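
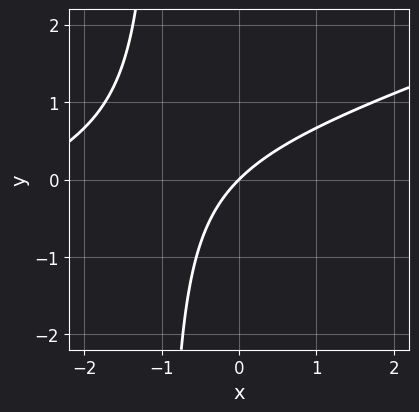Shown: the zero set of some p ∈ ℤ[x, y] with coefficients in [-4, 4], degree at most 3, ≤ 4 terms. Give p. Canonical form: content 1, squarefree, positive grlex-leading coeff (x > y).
x^2 - 3*x*y + 3*x - 3*y

First, deg p = 2.
Next, observable constraints: one x-axis crossing is at x = 0; it meets the y-axis at y = 0 (among the integer gridlines).
Finally, solving for integer coefficients yields p as stated.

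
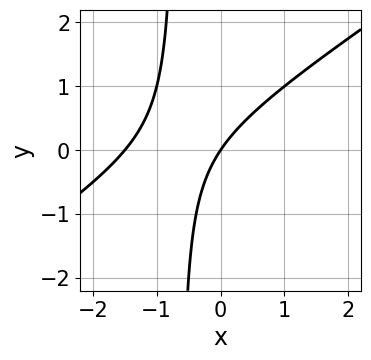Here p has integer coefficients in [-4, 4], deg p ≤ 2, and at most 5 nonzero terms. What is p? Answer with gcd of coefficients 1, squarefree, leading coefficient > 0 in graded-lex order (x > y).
2*x^2 - 3*x*y + 3*x - 2*y

(a) The degree is 2 — the shape is more complex than any degree-1 curve.
(b) Observable constraints: one x-axis crossing is at x = 0; it crosses the y-axis at the gridline y = 0.
(c) Fitting integer coefficients to these (and the overall shape) gives p.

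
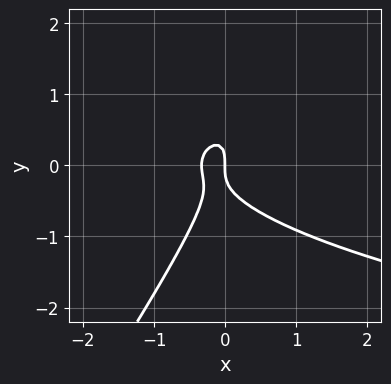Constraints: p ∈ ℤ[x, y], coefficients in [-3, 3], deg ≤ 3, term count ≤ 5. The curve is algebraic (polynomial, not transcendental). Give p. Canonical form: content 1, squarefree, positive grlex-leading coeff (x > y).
3*x*y^2 - 2*y^3 - 3*x^2 - x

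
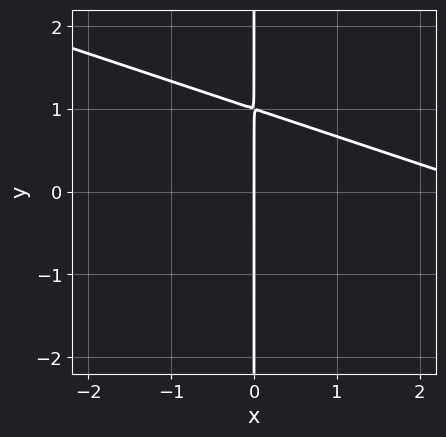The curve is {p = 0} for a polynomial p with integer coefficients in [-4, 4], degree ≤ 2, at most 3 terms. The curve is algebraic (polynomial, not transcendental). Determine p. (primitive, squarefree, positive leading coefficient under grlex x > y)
1. Degree: a generic line meets the curve in up to 2 points, so deg p = 2.
2. Against the integer gridlines: one x-axis crossing is at x = 0; every point of the y-axis in the box is on the curve.
3. Solving for integer coefficients yields p as stated.

x^2 + 3*x*y - 3*x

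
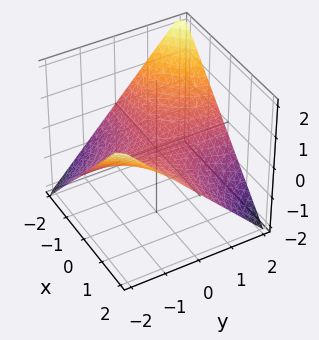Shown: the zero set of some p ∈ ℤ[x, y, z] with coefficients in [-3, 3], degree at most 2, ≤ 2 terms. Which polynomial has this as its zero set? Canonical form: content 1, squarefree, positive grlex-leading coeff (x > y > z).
x*y + 2*z

(a) The degree is 2 — a hyperbolic paraboloid; a quadric.
(b) Against the integer gridlines: every point of the x-axis in the box is on the surface; it crosses the z-axis at the gridline z = 0; the visible y-axis segment lies entirely on the surface.
(c) These observations pin down the coefficients.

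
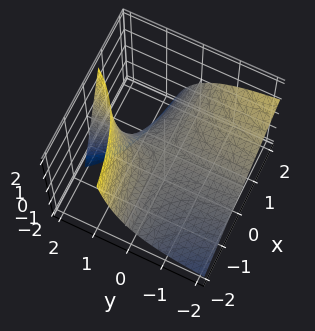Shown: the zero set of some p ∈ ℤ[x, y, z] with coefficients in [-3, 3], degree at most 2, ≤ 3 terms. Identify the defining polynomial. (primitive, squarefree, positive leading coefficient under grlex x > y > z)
2*x*y - 2*y*z + 3*z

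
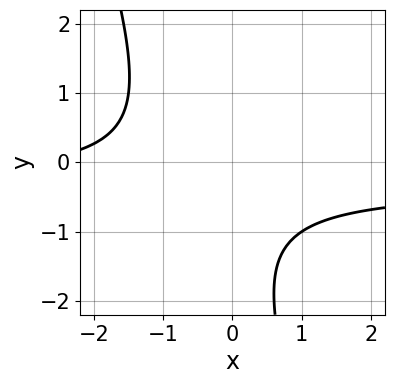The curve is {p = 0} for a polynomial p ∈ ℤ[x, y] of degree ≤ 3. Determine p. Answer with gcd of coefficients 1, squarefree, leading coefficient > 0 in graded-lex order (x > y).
1. deg p = 2. No degree-1 curve has this shape.
2. From the visible intercepts: no x-intercept at any integer in the box; the curve avoids every integer y-axis point in the box.
3. Putting this together gives p.

3*x*y + y^2 + x + 2*y + 3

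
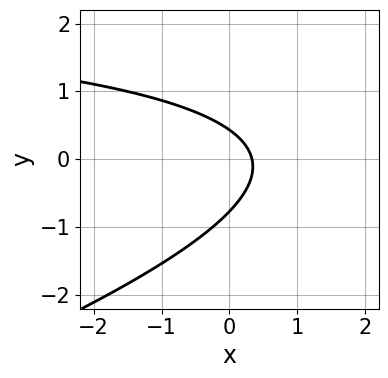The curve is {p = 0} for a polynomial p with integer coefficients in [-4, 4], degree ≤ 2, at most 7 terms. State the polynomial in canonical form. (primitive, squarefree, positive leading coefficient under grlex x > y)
deg p = 2.
Matching integer coefficients to the picture gives p.

x*y - 3*y^2 - 3*x - y + 1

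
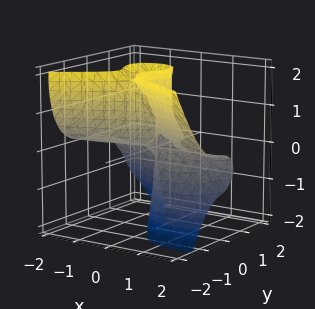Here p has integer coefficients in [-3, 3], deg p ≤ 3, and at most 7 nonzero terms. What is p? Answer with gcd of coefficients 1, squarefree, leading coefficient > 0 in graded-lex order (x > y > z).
(a) deg p = 3. A generic line meets the surface in up to 3 points.
(b) From the axis intercepts and sections: it crosses the y-axis at the gridline y = 0; the visible x-axis segment lies entirely on the surface.
(c) Putting this together gives p. Check: (0, 0, -1) on the z-axis lies on the surface, and p(0, 0, -1) = 0. ✓

2*x^2*z + 2*x*z^2 + 3*y^3 - 2*x*z - y*z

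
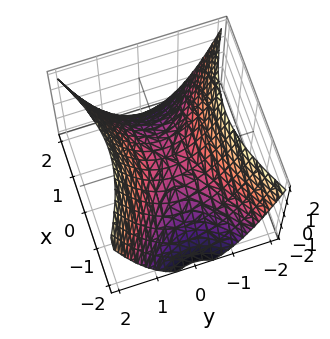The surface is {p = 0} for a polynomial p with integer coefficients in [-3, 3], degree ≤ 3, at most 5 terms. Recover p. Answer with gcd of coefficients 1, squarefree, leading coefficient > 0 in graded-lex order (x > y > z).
x^2 - 2*y^2 + 2*z

First, degree: a saddle surface; a quadric, so deg p = 2.
Then, symmetries: mirror symmetry x ↦ −x ⇒ only even powers of x; mirror symmetry y ↦ −y ⇒ only even powers of y.
Next, observable constraints: one x-axis crossing is at x = 0; it crosses the z-axis at the gridline z = 0; one y-axis crossing is at y = 0.
Finally, matching integer coefficients to the picture gives p.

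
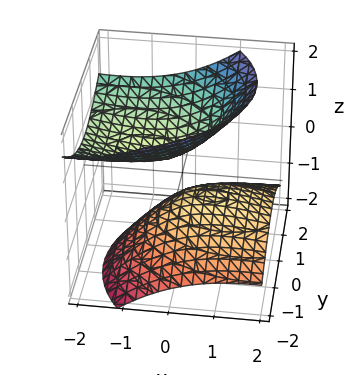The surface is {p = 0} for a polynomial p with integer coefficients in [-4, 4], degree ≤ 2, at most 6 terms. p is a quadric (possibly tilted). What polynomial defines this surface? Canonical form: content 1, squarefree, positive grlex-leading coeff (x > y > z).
x^2 + 3*x*z + 2*y^2 - y*z - 3*z^2 + 1

There are 2 components. They look like related sheets of one shape, so recover p as a whole.
deg p = 2. No degree-1 surface has this shape.
From the visible intercepts: the surface avoids every integer y-axis point in the box; it misses every integer gridline on the x-axis.
The integer polynomial consistent with all of this is the stated p.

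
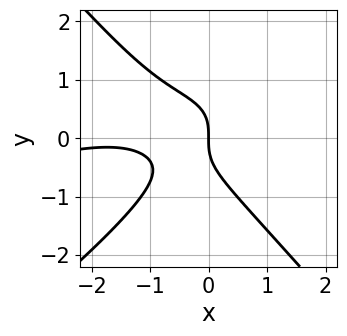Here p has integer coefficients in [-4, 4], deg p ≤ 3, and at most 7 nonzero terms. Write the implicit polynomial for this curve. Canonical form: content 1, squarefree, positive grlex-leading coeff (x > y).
x^3 - 3*x^2*y + 3*y^3 + 3*x^2 + 3*x

1. Degree: a generic line meets the curve in up to 3 points, so deg p = 3.
2. From the axis intercepts and sections: one x-axis crossing is at x = 0; it meets the y-axis at y = 0 (among the integer gridlines).
3. Assembling these constraints gives the stated polynomial.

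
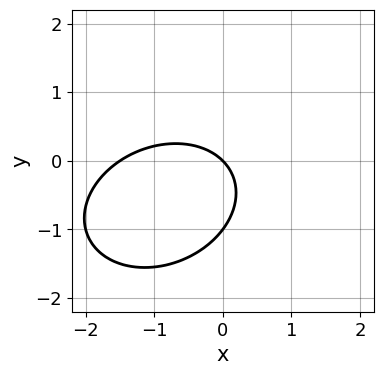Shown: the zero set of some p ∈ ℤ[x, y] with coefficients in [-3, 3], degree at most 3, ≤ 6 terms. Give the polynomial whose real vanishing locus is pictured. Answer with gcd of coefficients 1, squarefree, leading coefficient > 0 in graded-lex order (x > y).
(a) deg p = 2.
(b) Against the integer gridlines: among the integer gridlines, it crosses the y-axis at y ∈ {-1, 0}; one x-axis crossing is at x = 0.
(c) These observations pin down the coefficients.

2*x^2 - x*y + 3*y^2 + 3*x + 3*y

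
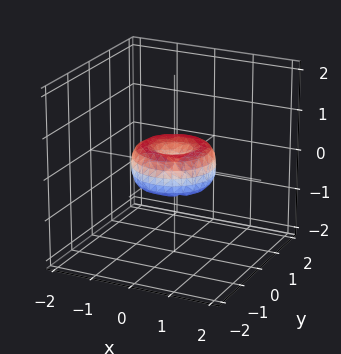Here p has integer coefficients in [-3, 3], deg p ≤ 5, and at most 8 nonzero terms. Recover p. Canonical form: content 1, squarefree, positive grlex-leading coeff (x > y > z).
(a) deg p = 4.
(b) Symmetry: the z-axis is an axis of rotation, so x and y enter only as x² + y².
(c) From the axis intercepts and sections: one z-axis crossing is at z = 0; the x-axis gridline crossings are at x ∈ {-1, 0, 1}; a circular section at z = 0 has radius exactly 1.
(d) These observations pin down the coefficients.

x^4 + 2*x^2*y^2 + y^4 - x^2 - y^2 + z^2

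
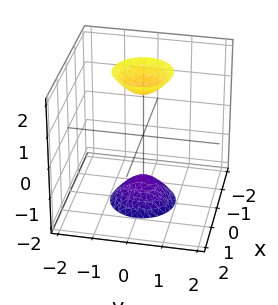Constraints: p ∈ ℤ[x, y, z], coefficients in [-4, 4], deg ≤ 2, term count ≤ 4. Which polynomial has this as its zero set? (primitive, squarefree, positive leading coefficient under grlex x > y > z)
First, there are 2 components. Treating them together as one polynomial.
Next, deg p = 2. Two separate bowl-shaped sheets opening away from each other; a quadric.
Next, symmetries: rotational symmetry about the z-axis ⇒ p depends on x, y only through x² + y²; it's symmetric under z → −z, forcing even powers of z.
Next, against the integer gridlines: it misses every integer gridline on the x-axis; a circular section at z = 2 has radius between 0 and 1.
Finally, together with the visible shape, these determine p as stated.

3*x^2 + 3*y^2 - z^2 + 2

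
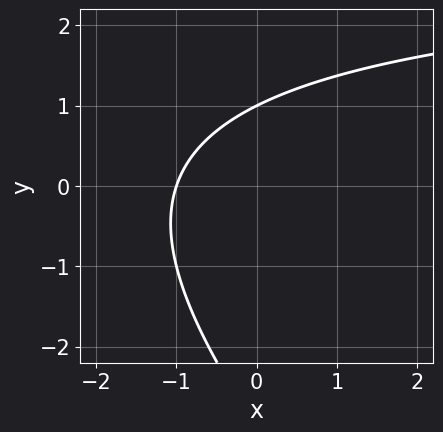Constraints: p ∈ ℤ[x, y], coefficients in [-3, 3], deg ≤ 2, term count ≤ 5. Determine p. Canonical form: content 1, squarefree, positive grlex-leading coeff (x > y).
x*y + y^2 - 3*x + 2*y - 3

First, the degree is 2 — the shape is more complex than any degree-1 curve.
Next, reading off the gridlines: it crosses the x-axis at the gridline x = -1; one y-axis crossing is at y = 1.
Finally, assembling these constraints gives the stated polynomial.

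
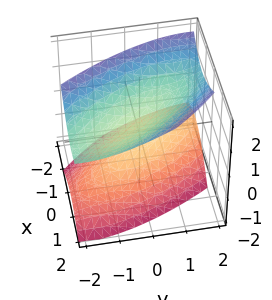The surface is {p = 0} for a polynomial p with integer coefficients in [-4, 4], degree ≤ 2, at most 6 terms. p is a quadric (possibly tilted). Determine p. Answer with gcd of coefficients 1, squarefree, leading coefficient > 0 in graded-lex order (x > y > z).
First, there are 2 components. Treating them together as one polynomial.
Next, the degree is 2 — no degree-1 surface has this shape.
Then, against the integer gridlines: no y-intercept at any integer in the box; no x-intercept at any integer in the box.
Finally, these observations pin down the coefficients.

2*x^2 + 2*x*y - x*z + y^2 - 2*z^2 + 1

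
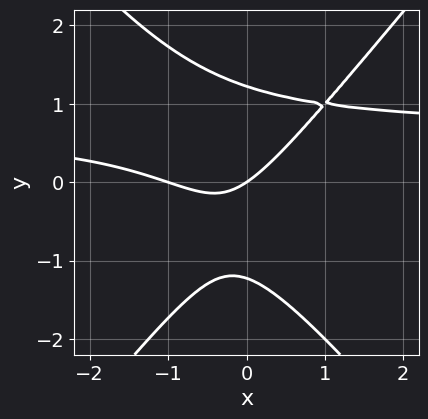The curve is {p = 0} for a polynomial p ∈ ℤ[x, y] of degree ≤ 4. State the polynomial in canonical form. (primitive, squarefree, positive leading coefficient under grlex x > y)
First, deg p = 3. No degree-2 curve has this shape.
Then, observable constraints: among the integer gridlines, it crosses the x-axis at x ∈ {-1, 0}; it meets the y-axis at y = 0 (among the integer gridlines).
Finally, putting this together gives p.

3*x^2*y - 2*y^3 - 2*x^2 - 2*x + 3*y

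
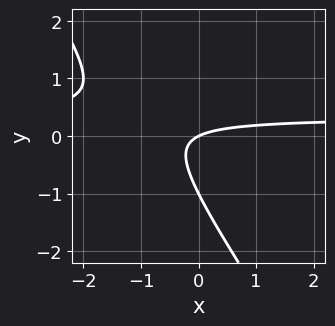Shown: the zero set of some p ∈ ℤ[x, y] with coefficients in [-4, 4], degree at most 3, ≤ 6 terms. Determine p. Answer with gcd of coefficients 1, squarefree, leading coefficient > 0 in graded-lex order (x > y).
3*x*y + 2*y^2 - x + 2*y

1. deg p = 2. A generic line meets the curve in up to 2 points.
2. Checking where it meets the axes: the y-axis gridline crossings are at y ∈ {-1, 0}; one x-axis crossing is at x = 0.
3. Assembling these constraints gives the stated polynomial.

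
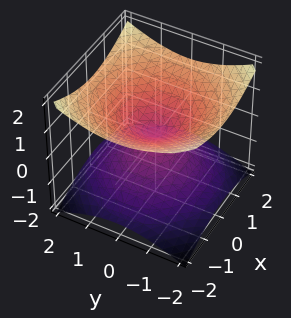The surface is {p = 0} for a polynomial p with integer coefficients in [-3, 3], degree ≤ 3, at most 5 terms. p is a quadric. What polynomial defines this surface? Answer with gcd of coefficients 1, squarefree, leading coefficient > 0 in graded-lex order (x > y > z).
x^2 + y^2 - 2*z^2

First, degree: a double cone through the origin; a quadric, so deg p = 2.
Next, symmetries: the z ↦ −z reflection is a symmetry, so z appears only in even powers; the surface is invariant under rotation about z: p = q(x² + y², z).
Next, from the visible intercepts: one y-axis crossing is at y = 0; it crosses the z-axis at the gridline z = 0; a circular section at z = 1 has radius between 1 and 2.
Finally, matching integer coefficients to the picture gives p.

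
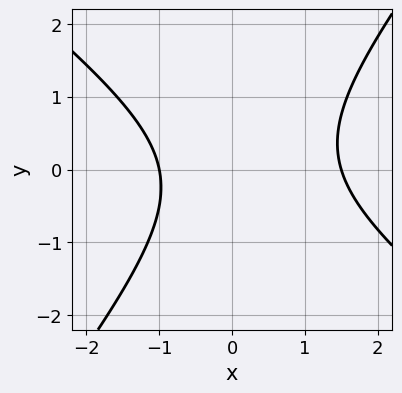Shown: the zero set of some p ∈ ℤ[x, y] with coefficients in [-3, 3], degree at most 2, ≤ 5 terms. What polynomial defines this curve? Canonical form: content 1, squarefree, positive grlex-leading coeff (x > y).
Degree: the shape is more complex than any degree-1 curve, so deg p = 2.
Checking where it meets the axes: it misses every integer gridline on the y-axis; it crosses the x-axis at the gridline x = -1.
These observations pin down the coefficients.

2*x^2 + x*y - 2*y^2 - x - 3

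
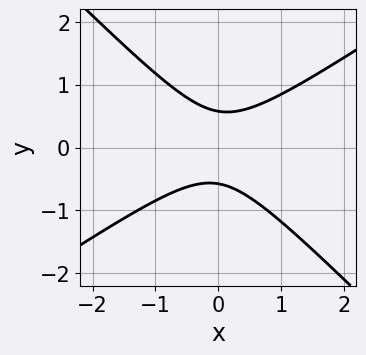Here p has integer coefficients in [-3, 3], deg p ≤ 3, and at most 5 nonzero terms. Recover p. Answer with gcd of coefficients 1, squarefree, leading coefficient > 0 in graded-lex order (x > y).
First, deg p = 2.
Next, reading off the gridlines: the curve avoids every integer x-axis point in the box.
Finally, the integer polynomial consistent with all of this is the stated p.

2*x^2 - x*y - 3*y^2 + 1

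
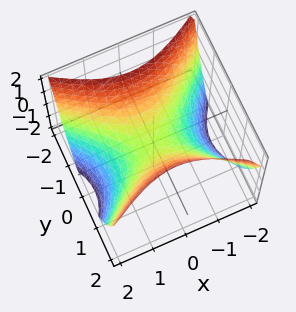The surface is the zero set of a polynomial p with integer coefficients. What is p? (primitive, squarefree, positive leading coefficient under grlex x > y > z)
(a) The degree is 2 — a hyperbolic paraboloid; a quadric.
(b) Symmetries: the y ↦ −y reflection is a symmetry, so y appears only in even powers; mirror symmetry x ↦ −x ⇒ only even powers of x.
(c) Against the integer gridlines: it meets the z-axis at z = 0 (among the integer gridlines); it crosses the y-axis at the gridline y = 0; it meets the x-axis at x = 0 (among the integer gridlines).
(d) These observations pin down the coefficients.

2*x^2 - 3*y^2 + 3*z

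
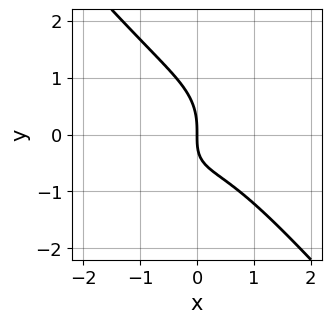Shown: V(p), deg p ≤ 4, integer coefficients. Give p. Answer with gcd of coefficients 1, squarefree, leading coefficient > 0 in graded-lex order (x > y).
First, degree: no degree-2 curve has this shape, so deg p = 3.
Then, from the axis intercepts and sections: it crosses the x-axis at the gridline x = 0; it meets the y-axis at y = 0 (among the integer gridlines).
Finally, putting this together gives p.

3*x^3 + 2*y^3 + 2*x*y + 3*x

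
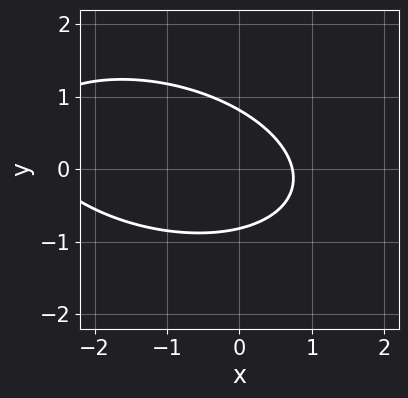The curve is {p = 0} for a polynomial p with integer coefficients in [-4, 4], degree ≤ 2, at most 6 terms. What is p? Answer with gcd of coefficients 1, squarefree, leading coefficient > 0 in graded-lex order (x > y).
x^2 + x*y + 3*y^2 + 2*x - 2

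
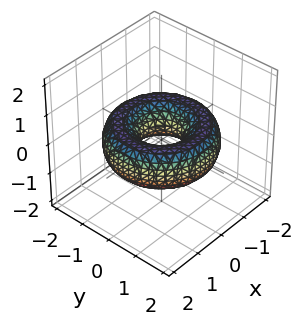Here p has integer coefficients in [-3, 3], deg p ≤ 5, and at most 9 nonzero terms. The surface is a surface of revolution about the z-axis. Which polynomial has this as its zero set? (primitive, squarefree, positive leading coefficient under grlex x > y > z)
x^4 + 2*x^2*y^2 + y^4 - 3*x^2 - 3*y^2 + 3*z^2 + 1

1. Degree: the shape is more complex than any degree-3 surface, so deg p = 4.
2. By symmetry, the surface is invariant under rotation about z: p = q(x² + y², z).
3. From the axis intercepts and sections: no z-intercept at any integer in the box; a circular section at z = 0 has radius between 0 and 1.
4. Together with the visible shape, these determine p as stated.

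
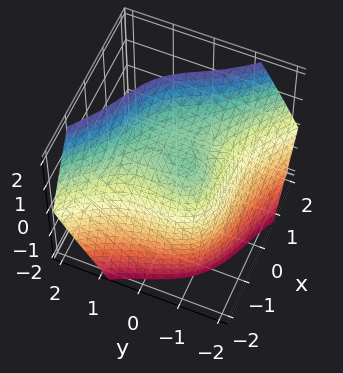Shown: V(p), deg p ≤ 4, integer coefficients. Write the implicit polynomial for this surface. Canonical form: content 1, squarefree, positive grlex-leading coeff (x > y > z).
The degree is 3 — the shape is more complex than any degree-2 surface.
Observable constraints: it crosses the z-axis at the gridline z = 1.
Putting this together gives p.

x^3 + x*y*z + y^3 - 2*z + 2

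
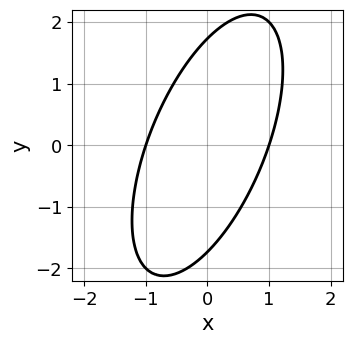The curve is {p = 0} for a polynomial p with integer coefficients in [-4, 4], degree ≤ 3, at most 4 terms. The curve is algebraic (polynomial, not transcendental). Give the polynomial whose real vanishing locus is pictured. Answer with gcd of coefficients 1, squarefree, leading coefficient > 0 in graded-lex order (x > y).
(a) deg p = 2.
(b) From the visible intercepts: the x-axis gridline crossings are at x ∈ {-1, 1}.
(c) Solving for integer coefficients yields p as stated.

3*x^2 - 2*x*y + y^2 - 3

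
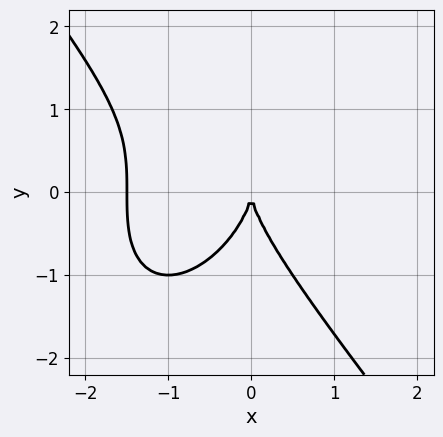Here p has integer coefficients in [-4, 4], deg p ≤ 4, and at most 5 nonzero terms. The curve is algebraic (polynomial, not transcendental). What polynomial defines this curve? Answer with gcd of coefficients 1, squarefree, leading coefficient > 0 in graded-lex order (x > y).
(a) Degree: the shape is more complex than any degree-2 curve, so deg p = 3.
(b) From the visible intercepts: one x-axis crossing is at x = 0; it meets the y-axis at y = 0 (among the integer gridlines).
(c) Fitting integer coefficients to these (and the overall shape) gives p.

2*x^3 + y^3 + 3*x^2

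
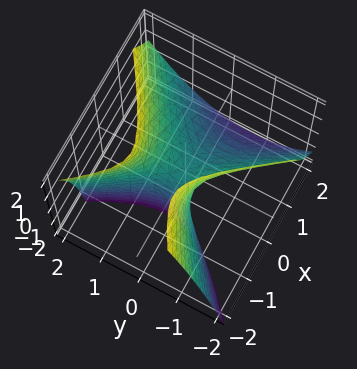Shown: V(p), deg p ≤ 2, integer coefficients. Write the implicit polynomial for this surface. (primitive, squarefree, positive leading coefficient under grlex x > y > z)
(a) deg p = 2.
(b) Reading off the gridlines: it crosses the x-axis at the gridline x = 0; it crosses the z-axis at the gridline z = 0; it crosses the y-axis at the gridline y = 0.
(c) The integer polynomial consistent with all of this is the stated p.

3*x^2 - 2*x*y + 3*x*z - 3*y^2 + 2*z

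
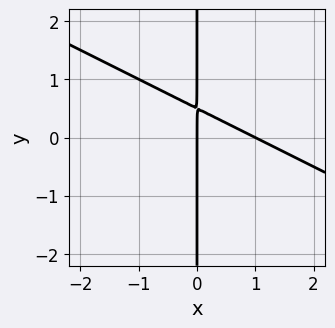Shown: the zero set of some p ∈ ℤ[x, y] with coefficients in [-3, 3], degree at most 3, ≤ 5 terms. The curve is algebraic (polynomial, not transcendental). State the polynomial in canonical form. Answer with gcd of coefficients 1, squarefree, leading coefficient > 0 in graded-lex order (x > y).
x^2 + 2*x*y - x

(a) Degree: the shape is more complex than any degree-1 curve, so deg p = 2.
(b) From the axis intercepts and sections: every point of the y-axis in the box is on the curve; the x-axis gridline crossings are at x ∈ {0, 1}.
(c) Fitting integer coefficients to these (and the overall shape) gives p.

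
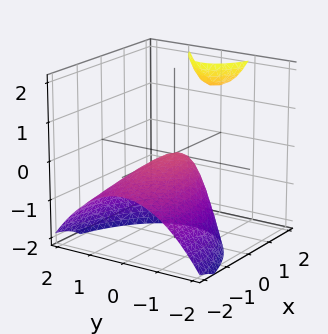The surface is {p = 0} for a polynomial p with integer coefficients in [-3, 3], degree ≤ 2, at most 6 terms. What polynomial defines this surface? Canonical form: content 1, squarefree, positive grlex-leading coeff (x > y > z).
I count 2 distinct pieces.
Degree: a generic line meets the surface in up to 2 points, so deg p = 2.
From the axis intercepts and sections: one y-axis crossing is at y = 0; it crosses the z-axis at the gridline z = 0; one x-axis crossing is at x = 0.
These observations pin down the coefficients.

x^2 - 3*x*z + 3*y^2 + 3*z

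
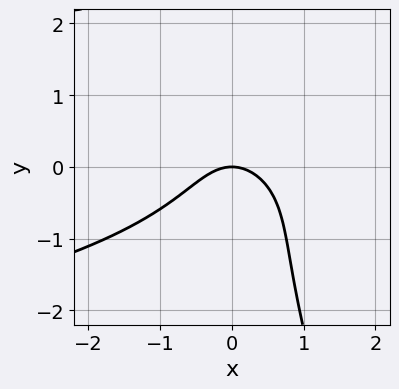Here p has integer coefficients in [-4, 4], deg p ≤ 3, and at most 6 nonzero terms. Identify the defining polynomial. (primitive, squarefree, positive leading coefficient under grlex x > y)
3*x*y^2 + y^3 + 3*x^2 + 3*y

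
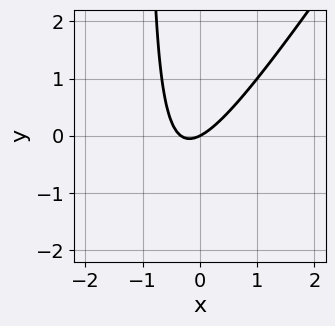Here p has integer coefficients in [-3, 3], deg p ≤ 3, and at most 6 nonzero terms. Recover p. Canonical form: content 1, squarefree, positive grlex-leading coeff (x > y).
3*x^2 - 2*x*y + x - 2*y

1. Degree: no degree-1 curve has this shape, so deg p = 2.
2. Observable constraints: it meets the x-axis at x = 0 (among the integer gridlines); it meets the y-axis at y = 0 (among the integer gridlines).
3. The integer polynomial consistent with all of this is the stated p.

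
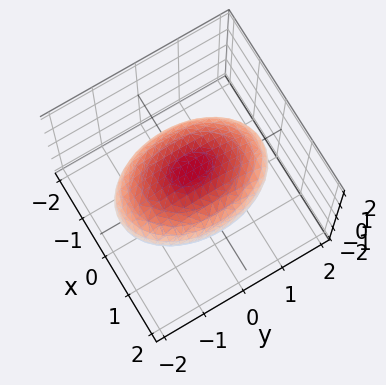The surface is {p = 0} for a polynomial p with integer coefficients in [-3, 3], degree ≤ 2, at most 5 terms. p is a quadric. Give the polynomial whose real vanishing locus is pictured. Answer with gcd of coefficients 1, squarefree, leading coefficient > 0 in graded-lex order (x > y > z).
2*x^2 + y^2 + 3*z^2 - 3

(a) deg p = 2. Bounded and convex; a quadric.
(b) Symmetries: mirror symmetry x ↦ −x ⇒ only even powers of x; the y ↦ −y reflection is a symmetry, so y appears only in even powers; the z ↦ −z reflection is a symmetry, so z appears only in even powers.
(c) From the axis intercepts and sections: among the integer gridlines, it crosses the z-axis at z ∈ {-1, 1}.
(d) Solving for integer coefficients yields p as stated.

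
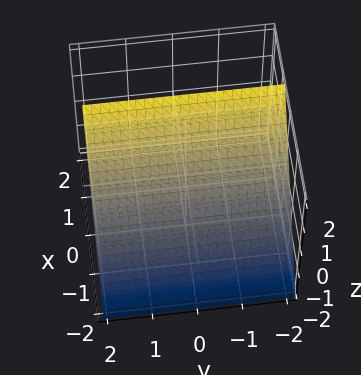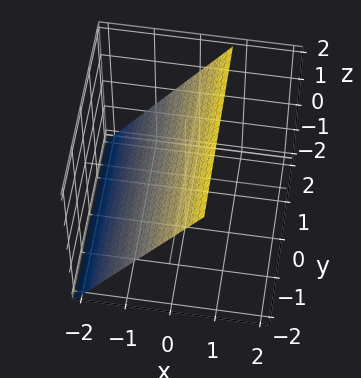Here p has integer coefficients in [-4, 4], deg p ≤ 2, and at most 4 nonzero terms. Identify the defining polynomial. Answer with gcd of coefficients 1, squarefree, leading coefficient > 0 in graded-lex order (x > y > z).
First, deg p = 1. The surface is flat (a plane).
Then, observable constraints: no y-intercept at any integer in the box; one z-axis crossing is at z = 1.
Finally, solving for integer coefficients yields p as stated.

3*x - 2*z + 2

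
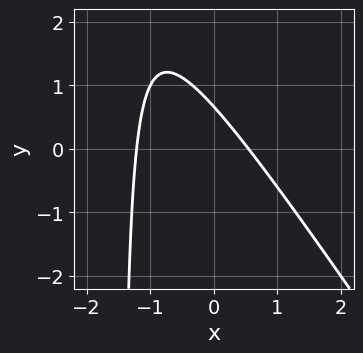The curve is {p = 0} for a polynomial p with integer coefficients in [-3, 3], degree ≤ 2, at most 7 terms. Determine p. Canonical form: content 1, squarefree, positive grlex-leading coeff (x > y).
Degree: a generic line meets the curve in up to 2 points, so deg p = 2.
Matching integer coefficients to the picture gives p.

3*x^2 + 2*x*y + 2*x + 3*y - 2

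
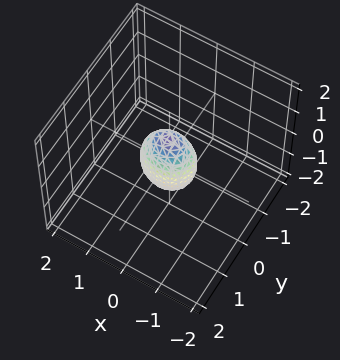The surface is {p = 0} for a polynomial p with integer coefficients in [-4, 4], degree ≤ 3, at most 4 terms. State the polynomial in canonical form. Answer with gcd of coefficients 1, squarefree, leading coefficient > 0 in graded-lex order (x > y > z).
1. The degree is 2 — bounded and convex; a quadric.
2. Symmetries: mirror symmetry y ↦ −y ⇒ only even powers of y; it's symmetric under z → −z, forcing even powers of z; it's symmetric under x → −x, forcing even powers of x.
3. Reading off the gridlines: among the integer gridlines, it crosses the z-axis at z ∈ {-1, 1}.
4. Solving for integer coefficients yields p as stated.

2*x^2 + 3*y^2 + z^2 - 1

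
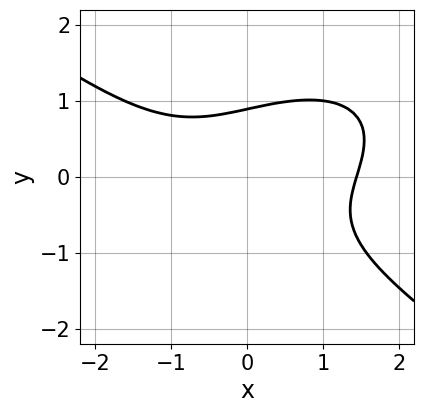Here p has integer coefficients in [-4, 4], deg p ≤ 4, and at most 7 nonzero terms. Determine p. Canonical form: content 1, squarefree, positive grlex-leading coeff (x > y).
x^3 + 3*y^3 - 2*x*y + y - 3

The degree is 3 — a generic line meets the curve in up to 3 points.
Putting this together gives p.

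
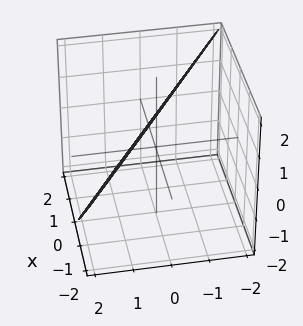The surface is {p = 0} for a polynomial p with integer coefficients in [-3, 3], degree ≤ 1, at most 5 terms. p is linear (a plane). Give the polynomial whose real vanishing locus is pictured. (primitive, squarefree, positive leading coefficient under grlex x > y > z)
(a) The degree is 1 — every cross-section is a straight line — this is a plane.
(b) Observable constraints: it crosses the z-axis at the gridline z = 1; it crosses the x-axis at the gridline x = 1.
(c) These observations pin down the coefficients.

2*x + 3*y + 2*z - 2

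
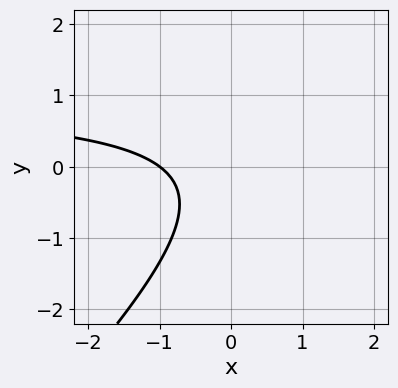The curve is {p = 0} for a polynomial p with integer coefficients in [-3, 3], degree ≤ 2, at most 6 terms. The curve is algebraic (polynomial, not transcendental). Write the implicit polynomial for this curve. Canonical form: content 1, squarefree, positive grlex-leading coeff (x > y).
3*x*y - 3*y^2 - 3*x - y - 3

(a) deg p = 2. No degree-1 curve has this shape.
(b) Against the integer gridlines: the curve avoids every integer y-axis point in the box; it meets the x-axis at x = -1 (among the integer gridlines).
(c) Together with the visible shape, these determine p as stated.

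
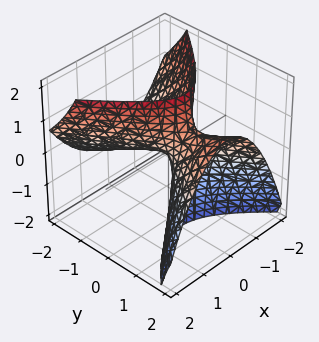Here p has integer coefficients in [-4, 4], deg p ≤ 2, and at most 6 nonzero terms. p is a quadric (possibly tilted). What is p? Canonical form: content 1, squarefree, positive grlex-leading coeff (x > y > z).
1. Degree: the shape is more complex than any degree-1 surface, so deg p = 2.
2. Observable constraints: one z-axis crossing is at z = 0; it crosses the y-axis at the gridline y = 0; one x-axis crossing is at x = 0.
3. Fitting integer coefficients to these (and the overall shape) gives p.

2*x^2 - y^2 + 2*y*z - z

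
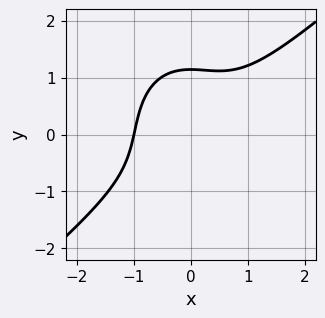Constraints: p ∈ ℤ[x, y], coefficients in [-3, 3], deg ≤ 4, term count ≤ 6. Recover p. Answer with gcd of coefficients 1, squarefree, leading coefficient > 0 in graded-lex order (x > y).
3*x^3 - 2*x^2*y - 2*y^3 + 3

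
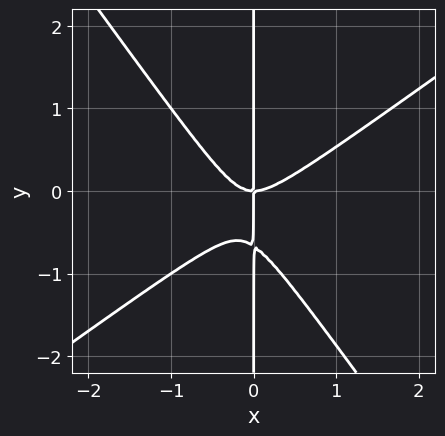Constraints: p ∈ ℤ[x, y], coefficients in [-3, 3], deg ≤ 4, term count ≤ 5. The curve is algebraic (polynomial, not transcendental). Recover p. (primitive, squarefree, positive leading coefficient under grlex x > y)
3*x^3 - 2*x^2*y - 3*x*y^2 - 2*x*y

deg p = 3. No degree-2 curve has this shape.
Reading off the gridlines: the visible y-axis segment lies entirely on the curve; one x-axis crossing is at x = 0.
The integer polynomial consistent with all of this is the stated p.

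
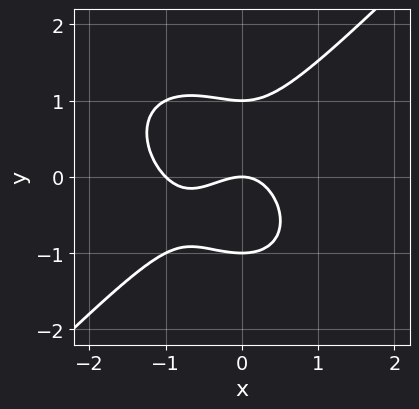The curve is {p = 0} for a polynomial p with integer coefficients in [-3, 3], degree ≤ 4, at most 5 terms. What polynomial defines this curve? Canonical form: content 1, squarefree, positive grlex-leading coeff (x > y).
x^3 - y^3 + x^2 + y

The degree is 3 — no degree-2 curve has this shape.
Against the integer gridlines: the x-axis gridline crossings are at x ∈ {-1, 0}; among the integer gridlines, it crosses the y-axis at y ∈ {-1, 0, 1}.
The integer polynomial consistent with all of this is the stated p.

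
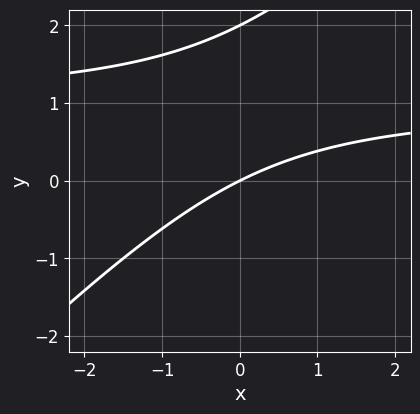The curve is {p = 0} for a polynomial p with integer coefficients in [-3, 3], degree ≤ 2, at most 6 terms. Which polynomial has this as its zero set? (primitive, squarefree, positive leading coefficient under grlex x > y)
x*y - y^2 - x + 2*y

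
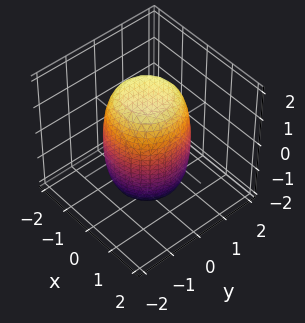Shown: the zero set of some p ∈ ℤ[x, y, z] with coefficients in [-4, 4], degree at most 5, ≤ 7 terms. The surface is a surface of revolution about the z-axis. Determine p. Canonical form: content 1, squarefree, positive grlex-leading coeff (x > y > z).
(a) The degree is 4 — a generic line meets the surface in up to 4 points.
(b) Symmetry: the surface is invariant under rotation about z: p = q(x² + y², z).
(c) Observable constraints: a circular section at z = 0 has radius between 1 and 2.
(d) Putting this together gives p.

2*x^4 + 4*x^2*y^2 + 2*y^4 - x^2 - y^2 + z^2 - 3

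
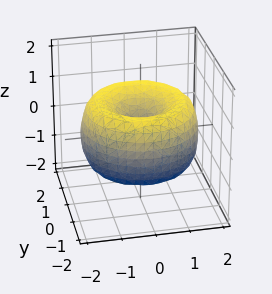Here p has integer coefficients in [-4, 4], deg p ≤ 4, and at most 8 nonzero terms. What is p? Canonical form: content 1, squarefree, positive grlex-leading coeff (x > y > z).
1. The degree is 4 — no degree-3 surface has this shape.
2. Symmetries: rotational symmetry about the z-axis ⇒ p depends on x, y only through x² + y².
3. From the visible intercepts: one z-axis crossing is at z = 0; one x-axis crossing is at x = 0.
4. Assembling these constraints gives the stated polynomial.

x^4 + 2*x^2*y^2 + y^4 - 3*x^2 - 3*y^2 + 2*z^2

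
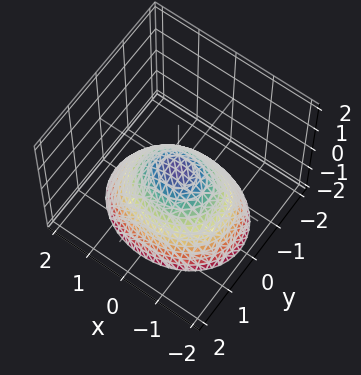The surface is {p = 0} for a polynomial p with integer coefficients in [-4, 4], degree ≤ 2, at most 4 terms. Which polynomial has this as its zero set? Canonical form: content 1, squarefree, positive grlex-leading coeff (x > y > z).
2*x^2 + 3*y^2 + 3*z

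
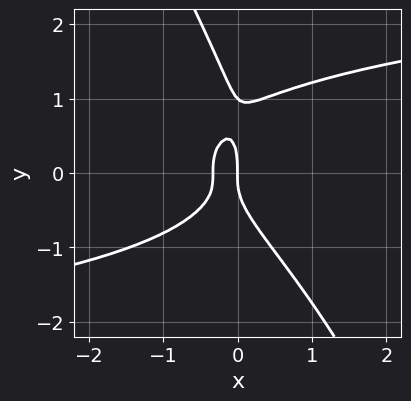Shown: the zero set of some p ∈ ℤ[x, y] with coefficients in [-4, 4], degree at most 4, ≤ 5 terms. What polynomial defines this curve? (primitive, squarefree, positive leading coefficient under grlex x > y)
2*x*y^3 + y^4 - y^3 - 3*x^2 - x

1. deg p = 4. No degree-3 curve has this shape.
2. From the axis intercepts and sections: it meets the x-axis at x = 0 (among the integer gridlines); the y-axis gridline crossings are at y ∈ {0, 1}.
3. Fitting integer coefficients to these (and the overall shape) gives p.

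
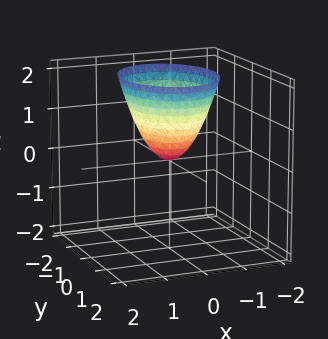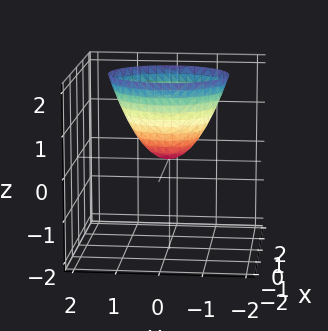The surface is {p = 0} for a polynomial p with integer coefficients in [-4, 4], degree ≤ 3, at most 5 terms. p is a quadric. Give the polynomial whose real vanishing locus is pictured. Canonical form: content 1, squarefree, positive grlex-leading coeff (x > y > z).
(a) The degree is 2 — a single bowl opening along one axis; a quadric.
(b) Symmetries: the y ↦ −y reflection is a symmetry, so y appears only in even powers; the x ↦ −x reflection is a symmetry, so x appears only in even powers.
(c) Reading off the gridlines: it crosses the x-axis at the gridline x = 0; it crosses the y-axis at the gridline y = 0; it meets the z-axis at z = 0 (among the integer gridlines).
(d) Fitting integer coefficients to these (and the overall shape) gives p.

3*x^2 + 2*y^2 - 2*z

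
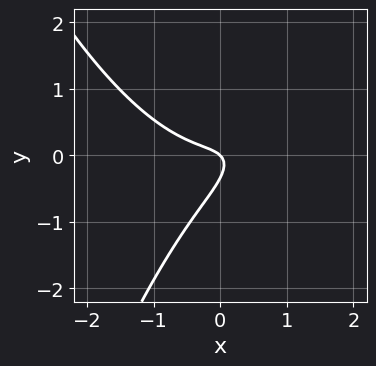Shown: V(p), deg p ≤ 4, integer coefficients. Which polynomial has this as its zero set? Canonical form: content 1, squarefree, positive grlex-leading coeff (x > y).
2*x^3 - 3*x*y + 3*y^2 + x + y

(a) The degree is 3 — a generic line meets the curve in up to 3 points.
(b) Checking where it meets the axes: it crosses the y-axis at the gridline y = 0; it crosses the x-axis at the gridline x = 0.
(c) Fitting integer coefficients to these (and the overall shape) gives p.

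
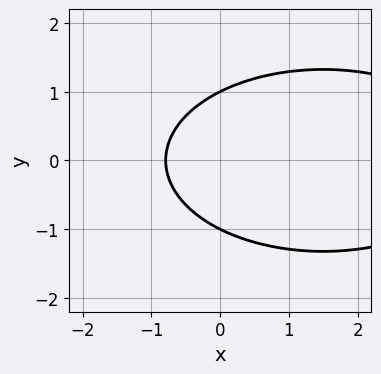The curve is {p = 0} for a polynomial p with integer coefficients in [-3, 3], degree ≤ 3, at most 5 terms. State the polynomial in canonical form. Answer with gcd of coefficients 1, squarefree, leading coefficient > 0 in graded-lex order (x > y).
x^2 + 3*y^2 - 3*x - 3

(a) The degree is 2 — no degree-1 curve has this shape.
(b) Symmetries: it's symmetric under y → −y, forcing even powers of y.
(c) Reading off the gridlines: among the integer gridlines, it crosses the y-axis at y ∈ {-1, 1}.
(d) Assembling these constraints gives the stated polynomial.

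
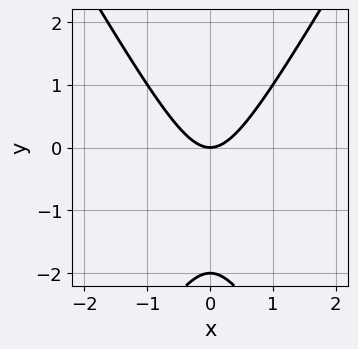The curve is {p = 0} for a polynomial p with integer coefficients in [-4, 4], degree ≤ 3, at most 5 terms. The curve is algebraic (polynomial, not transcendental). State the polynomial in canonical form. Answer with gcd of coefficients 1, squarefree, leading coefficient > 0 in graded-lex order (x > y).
3*x^2 - y^2 - 2*y

(a) deg p = 2. The shape is more complex than any degree-1 curve.
(b) Symmetries: it's symmetric under x → −x, forcing even powers of x.
(c) From the axis intercepts and sections: it crosses the x-axis at the gridline x = 0; the y-axis gridline crossings are at y ∈ {-2, 0}.
(d) The integer polynomial consistent with all of this is the stated p.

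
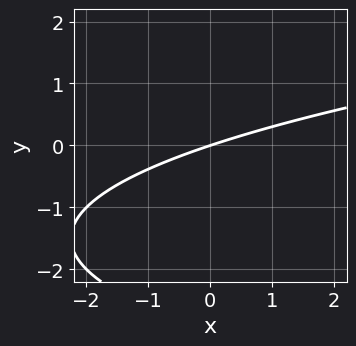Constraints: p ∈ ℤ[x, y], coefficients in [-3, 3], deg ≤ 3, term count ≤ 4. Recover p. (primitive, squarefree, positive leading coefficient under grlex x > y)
y^2 - x + 3*y

First, the degree is 2 — a generic line meets the curve in up to 2 points.
Then, from the axis intercepts and sections: it crosses the x-axis at the gridline x = 0; it crosses the y-axis at the gridline y = 0.
Finally, putting this together gives p.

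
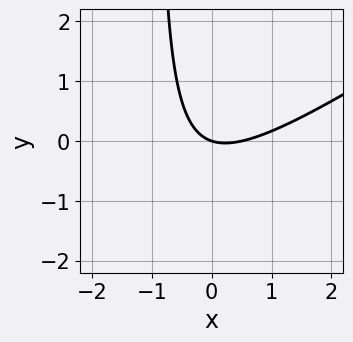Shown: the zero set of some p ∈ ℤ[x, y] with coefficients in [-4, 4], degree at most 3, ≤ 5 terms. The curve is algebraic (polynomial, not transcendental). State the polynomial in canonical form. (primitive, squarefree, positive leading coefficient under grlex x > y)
First, degree: no degree-1 curve has this shape, so deg p = 2.
Then, from the visible intercepts: it crosses the x-axis at the gridline x = 0; one y-axis crossing is at y = 0.
Finally, these observations pin down the coefficients.

2*x^2 - 3*x*y - x - 3*y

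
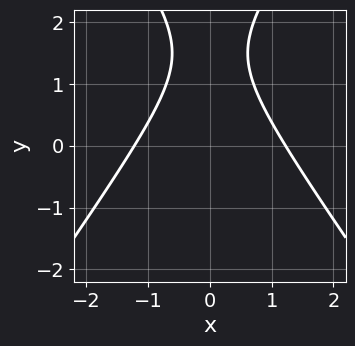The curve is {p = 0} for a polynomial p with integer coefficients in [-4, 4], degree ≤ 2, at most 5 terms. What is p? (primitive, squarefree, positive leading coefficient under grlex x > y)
2*x^2 - y^2 + 3*y - 3

First, the degree is 2 — no degree-1 curve has this shape.
Then, symmetries: it's symmetric under x → −x, forcing even powers of x.
Then, reading off the gridlines: no y-intercept at any integer in the box.
Finally, matching integer coefficients to the picture gives p.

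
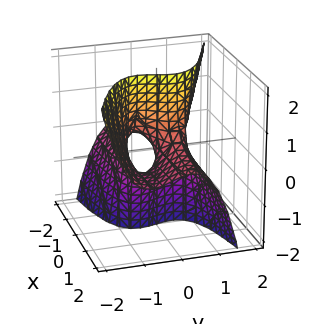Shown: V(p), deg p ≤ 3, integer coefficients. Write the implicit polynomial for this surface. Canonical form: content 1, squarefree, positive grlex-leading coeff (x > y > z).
First, degree: a generic line meets the surface in up to 3 points, so deg p = 3.
Next, checking where it meets the axes: every point of the x-axis in the box is on the surface; it crosses the y-axis at the gridline y = 0.
Finally, the integer polynomial consistent with all of this is the stated p. Check: (0, 0, 2) on the z-axis lies on the surface, and p(0, 0, 2) = 0. ✓

x*y^2 + 3*y^3 + 3*x*z - 2*y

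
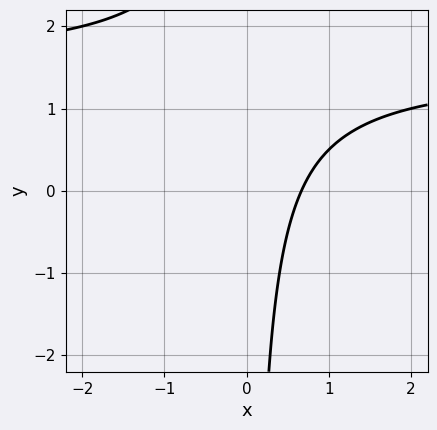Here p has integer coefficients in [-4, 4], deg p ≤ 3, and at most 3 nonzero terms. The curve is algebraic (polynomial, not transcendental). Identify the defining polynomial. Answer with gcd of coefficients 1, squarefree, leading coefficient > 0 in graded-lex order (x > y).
2*x*y - 3*x + 2

deg p = 2. A generic line meets the curve in up to 2 points.
From the visible intercepts: no y-intercept at any integer in the box.
Together with the visible shape, these determine p as stated.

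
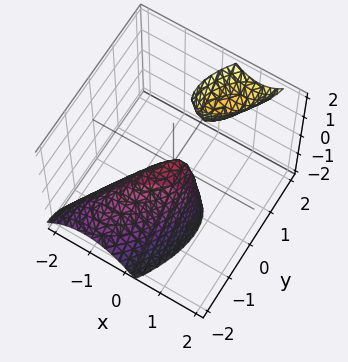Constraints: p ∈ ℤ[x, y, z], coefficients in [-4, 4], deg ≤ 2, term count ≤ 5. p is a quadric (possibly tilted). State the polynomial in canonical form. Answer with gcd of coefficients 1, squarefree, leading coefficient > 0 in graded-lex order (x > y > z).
First, there are 2 components. Treating them together as one polynomial.
Next, the degree is 2 — a generic line meets the surface in up to 2 points.
Next, from the axis intercepts and sections: it crosses the x-axis at the gridline x = 0; one z-axis crossing is at z = 0; it crosses the y-axis at the gridline y = 0.
Finally, the integer polynomial consistent with all of this is the stated p.

3*x^2 - 3*x*y + 2*y^2 - 2*y*z + z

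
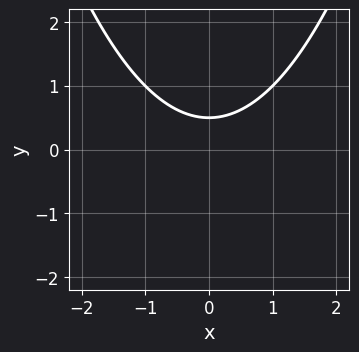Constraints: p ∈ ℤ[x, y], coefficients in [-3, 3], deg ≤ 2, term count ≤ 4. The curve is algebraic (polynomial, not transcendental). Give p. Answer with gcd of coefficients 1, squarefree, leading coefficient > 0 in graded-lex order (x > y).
1. The degree is 2 — no degree-1 curve has this shape.
2. Symmetries: it's symmetric under x → −x, forcing even powers of x.
3. Against the integer gridlines: it misses every integer gridline on the x-axis.
4. The integer polynomial consistent with all of this is the stated p.

x^2 - 2*y + 1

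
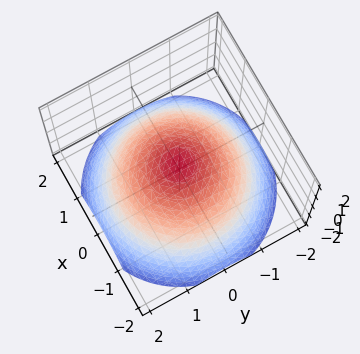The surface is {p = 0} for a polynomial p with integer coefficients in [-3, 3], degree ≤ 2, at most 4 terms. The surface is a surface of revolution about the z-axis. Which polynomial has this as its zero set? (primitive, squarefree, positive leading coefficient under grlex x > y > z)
x^2 + y^2 + 2*z - 1

(a) deg p = 2. No degree-1 surface has this shape.
(b) By symmetry, the z-axis is an axis of rotation, so x and y enter only as x² + y².
(c) Against the integer gridlines: among the integer gridlines, it crosses the y-axis at y ∈ {-1, 1}; a circular section at z = -1 has radius between 1 and 2; among the integer gridlines, it crosses the x-axis at x ∈ {-1, 1}.
(d) Putting this together gives p.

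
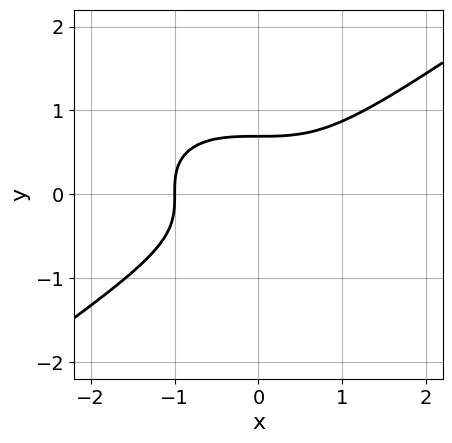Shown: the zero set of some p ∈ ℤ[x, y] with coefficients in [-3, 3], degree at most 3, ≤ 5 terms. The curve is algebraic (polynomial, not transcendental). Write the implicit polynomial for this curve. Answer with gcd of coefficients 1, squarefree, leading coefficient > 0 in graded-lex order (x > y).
Degree: a generic line meets the curve in up to 3 points, so deg p = 3.
Observable constraints: one x-axis crossing is at x = -1.
Matching integer coefficients to the picture gives p.

x^3 - 3*y^3 + 1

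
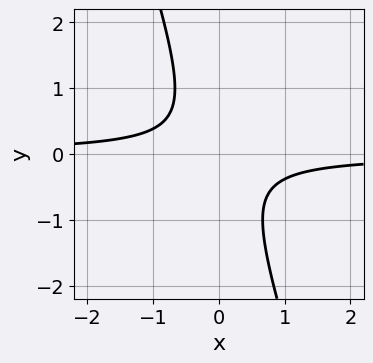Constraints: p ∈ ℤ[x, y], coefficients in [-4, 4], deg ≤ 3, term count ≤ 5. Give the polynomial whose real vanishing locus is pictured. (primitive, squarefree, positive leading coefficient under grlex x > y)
(a) Degree: a generic line meets the curve in up to 2 points, so deg p = 2.
(b) Against the integer gridlines: no x-intercept at any integer in the box; it misses every integer gridline on the y-axis.
(c) Together with the visible shape, these determine p as stated.

3*x*y + y^2 + 1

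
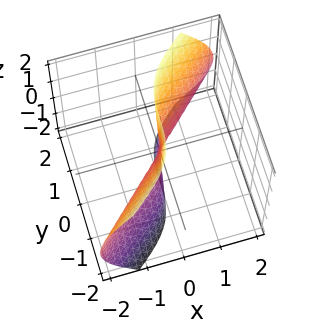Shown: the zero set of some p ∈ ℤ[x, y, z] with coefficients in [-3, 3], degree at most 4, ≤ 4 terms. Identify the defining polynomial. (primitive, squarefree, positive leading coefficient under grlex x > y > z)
The degree is 3 — the shape is more complex than any degree-2 surface.
From the visible intercepts: one x-axis crossing is at x = 0; it meets the y-axis at y = 0 (among the integer gridlines); the visible z-axis segment lies entirely on the surface.
The integer polynomial consistent with all of this is the stated p.

2*x^3 + 3*x*z^2 - 2*y^3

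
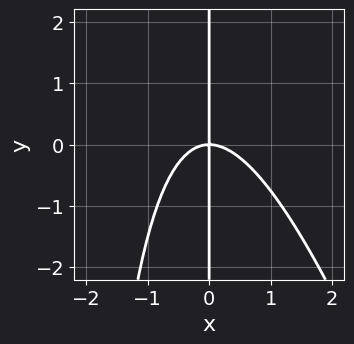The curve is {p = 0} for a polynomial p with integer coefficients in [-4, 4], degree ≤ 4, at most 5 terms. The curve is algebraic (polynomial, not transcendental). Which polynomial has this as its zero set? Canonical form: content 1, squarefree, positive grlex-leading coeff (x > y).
3*x^3 + x^2*y + 3*x*y

First, degree: no degree-2 curve has this shape, so deg p = 3.
Then, from the visible intercepts: it crosses the x-axis at the gridline x = 0; every point of the y-axis in the box is on the curve.
Finally, fitting integer coefficients to these (and the overall shape) gives p.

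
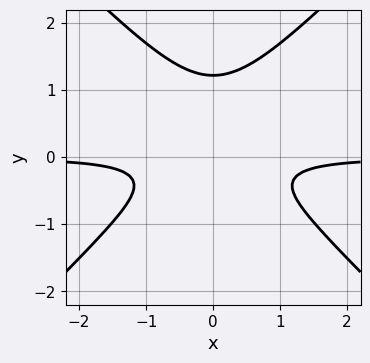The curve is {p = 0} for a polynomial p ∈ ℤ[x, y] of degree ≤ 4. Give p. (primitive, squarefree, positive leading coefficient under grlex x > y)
3*x^2*y - 3*y^3 + 3*y^2 + 1

First, the degree is 3 — a generic line meets the curve in up to 3 points.
Next, symmetries: mirror symmetry x ↦ −x ⇒ only even powers of x.
Then, from the axis intercepts and sections: the curve avoids every integer x-axis point in the box.
Finally, these observations pin down the coefficients.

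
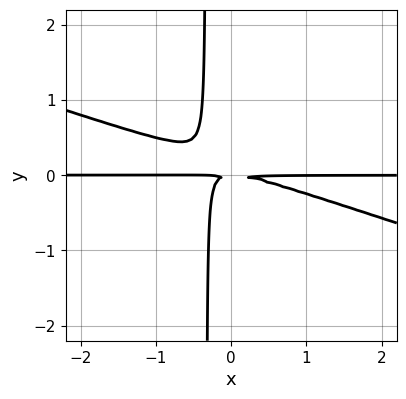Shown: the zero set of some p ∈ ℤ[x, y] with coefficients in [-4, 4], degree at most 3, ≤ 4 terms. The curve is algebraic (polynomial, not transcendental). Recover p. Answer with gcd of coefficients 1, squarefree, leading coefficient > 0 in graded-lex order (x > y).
First, the degree is 3 — no degree-2 curve has this shape.
Then, checking where it meets the axes: every point of the x-axis in the box is on the curve.
Finally, solving for integer coefficients yields p as stated.

x^2*y + 3*x*y^2 + y^2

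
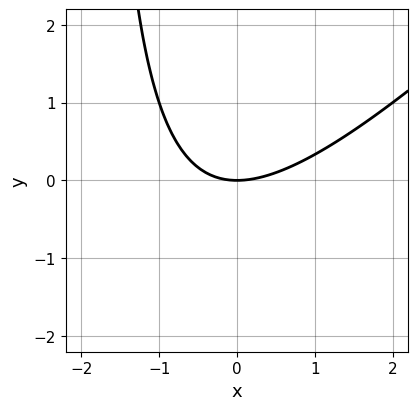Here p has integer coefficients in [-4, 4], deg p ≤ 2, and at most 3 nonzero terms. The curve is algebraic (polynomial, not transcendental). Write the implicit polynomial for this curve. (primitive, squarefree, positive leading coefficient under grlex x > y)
x^2 - x*y - 2*y

1. Degree: a generic line meets the curve in up to 2 points, so deg p = 2.
2. Reading off the gridlines: it meets the y-axis at y = 0 (among the integer gridlines); it crosses the x-axis at the gridline x = 0.
3. Solving for integer coefficients yields p as stated.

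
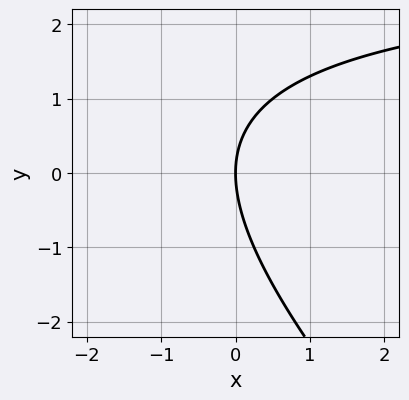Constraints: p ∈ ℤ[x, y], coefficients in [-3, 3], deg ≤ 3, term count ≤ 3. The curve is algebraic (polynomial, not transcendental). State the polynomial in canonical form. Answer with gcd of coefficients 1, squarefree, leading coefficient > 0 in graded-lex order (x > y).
x*y + y^2 - 3*x

deg p = 2. The shape is more complex than any degree-1 curve.
Reading off the gridlines: it meets the y-axis at y = 0 (among the integer gridlines); it crosses the x-axis at the gridline x = 0.
Fitting integer coefficients to these (and the overall shape) gives p.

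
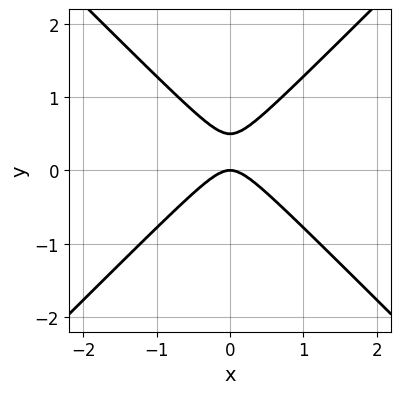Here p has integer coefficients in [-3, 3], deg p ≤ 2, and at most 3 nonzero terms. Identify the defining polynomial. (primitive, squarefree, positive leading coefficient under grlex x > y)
1. The degree is 2 — the shape is more complex than any degree-1 curve.
2. Symmetries: it's symmetric under x → −x, forcing even powers of x.
3. From the visible intercepts: one y-axis crossing is at y = 0; it crosses the x-axis at the gridline x = 0.
4. The integer polynomial consistent with all of this is the stated p.

2*x^2 - 2*y^2 + y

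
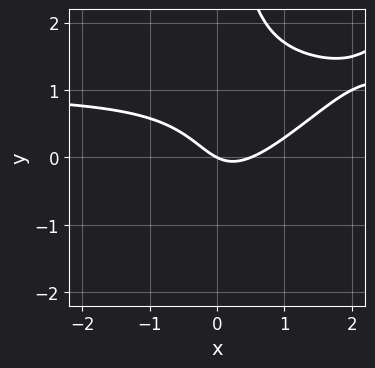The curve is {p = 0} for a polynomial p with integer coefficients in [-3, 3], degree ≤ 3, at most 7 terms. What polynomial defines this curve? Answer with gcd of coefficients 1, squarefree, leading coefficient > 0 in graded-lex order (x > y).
2*x^2*y - 2*x*y^2 - 2*x^2 + x + 2*y

1. deg p = 3. No degree-2 curve has this shape.
2. Checking where it meets the axes: it meets the y-axis at y = 0 (among the integer gridlines); it crosses the x-axis at the gridline x = 0.
3. These observations pin down the coefficients.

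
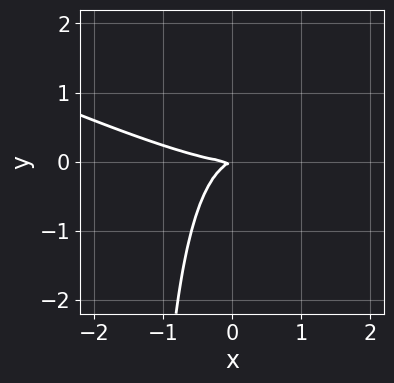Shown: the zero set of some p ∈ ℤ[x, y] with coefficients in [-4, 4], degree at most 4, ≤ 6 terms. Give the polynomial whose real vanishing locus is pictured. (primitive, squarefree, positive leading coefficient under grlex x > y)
The degree is 3 — a generic line meets the curve in up to 3 points.
Against the integer gridlines: it meets the x-axis at x = 0 (among the integer gridlines); it crosses the y-axis at the gridline y = 0.
Fitting integer coefficients to these (and the overall shape) gives p.

x^3 + 3*x^2*y + 2*x*y^2 - x*y + 3*y^2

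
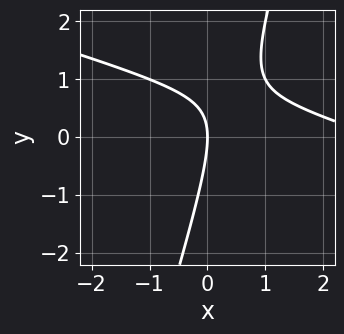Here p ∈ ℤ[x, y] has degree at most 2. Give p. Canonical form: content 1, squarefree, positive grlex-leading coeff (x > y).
1. deg p = 2. A generic line meets the curve in up to 2 points.
2. Checking where it meets the axes: it crosses the y-axis at the gridline y = 0; it meets the x-axis at x = 0 (among the integer gridlines).
3. Putting this together gives p.

x^2 + 3*x*y - y^2 - 3*x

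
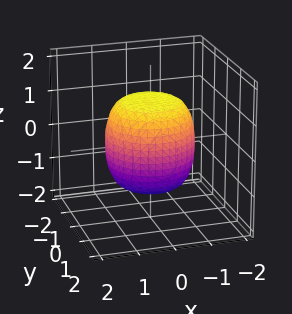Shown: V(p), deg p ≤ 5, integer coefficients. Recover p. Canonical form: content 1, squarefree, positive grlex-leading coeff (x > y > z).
2*x^4 + 4*x^2*y^2 + 2*y^4 - x^2 - y^2 + 2*z^2 - 3

1. The degree is 4 — no degree-3 surface has this shape.
2. By symmetry, every cross-section ⟂ z is a circle, so x, y appear only via x² + y².
3. Checking where it meets the axes: a circular section at z = -1 has radius exactly 1.
4. Fitting integer coefficients to these (and the overall shape) gives p.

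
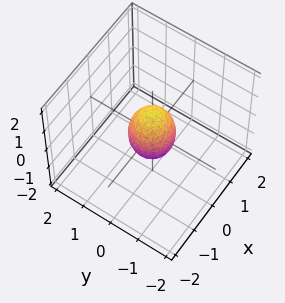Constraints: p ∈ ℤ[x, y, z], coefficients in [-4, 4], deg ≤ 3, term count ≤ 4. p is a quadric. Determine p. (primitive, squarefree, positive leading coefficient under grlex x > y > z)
First, degree: a closed, bounded, convex surface; a quadric, so deg p = 2.
Then, by symmetry, the z-axis is an axis of rotation, so x and y enter only as x² + y²; it's symmetric under z → −z, forcing even powers of z.
Next, from the axis intercepts and sections: a circular section at z = 0 has radius between 0 and 1; the z-axis gridline crossings are at z ∈ {-1, 1}.
Finally, fitting integer coefficients to these (and the overall shape) gives p.

2*x^2 + 2*y^2 + z^2 - 1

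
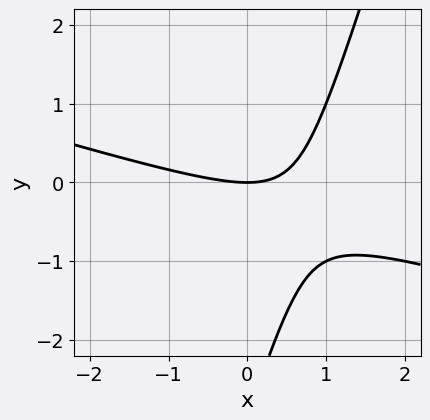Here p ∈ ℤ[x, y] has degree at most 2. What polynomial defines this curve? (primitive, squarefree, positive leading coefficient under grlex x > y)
x^2 + 3*x*y - y^2 - 3*y

First, the degree is 2 — the shape is more complex than any degree-1 curve.
Then, checking where it meets the axes: it crosses the y-axis at the gridline y = 0; it crosses the x-axis at the gridline x = 0.
Finally, solving for integer coefficients yields p as stated.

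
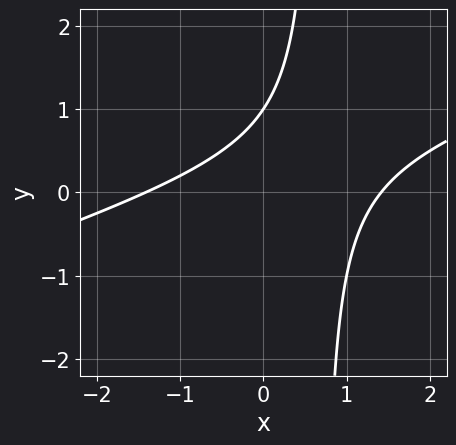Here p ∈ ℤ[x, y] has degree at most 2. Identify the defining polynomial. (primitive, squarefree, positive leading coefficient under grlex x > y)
x^2 - 3*x*y + 2*y - 2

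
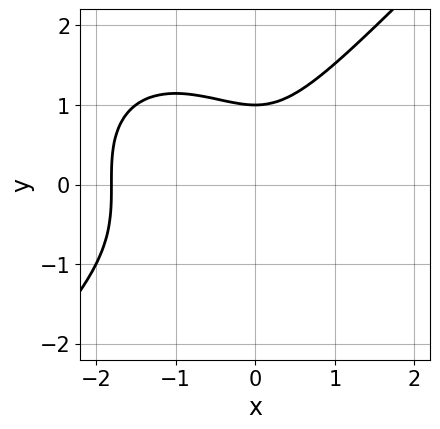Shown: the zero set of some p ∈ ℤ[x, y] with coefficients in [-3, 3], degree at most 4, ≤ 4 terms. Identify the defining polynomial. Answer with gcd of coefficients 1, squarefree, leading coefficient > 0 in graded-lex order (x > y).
deg p = 3.
Reading off the gridlines: it meets the y-axis at y = 1 (among the integer gridlines).
These observations pin down the coefficients.

2*x^3 - 2*y^3 + 3*x^2 + 2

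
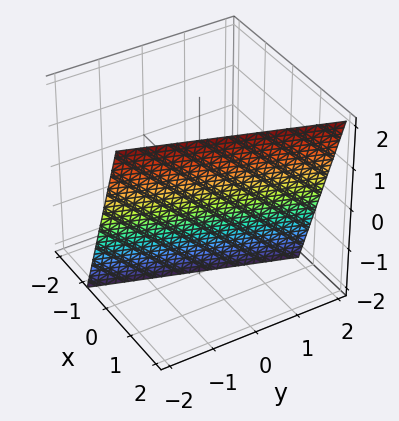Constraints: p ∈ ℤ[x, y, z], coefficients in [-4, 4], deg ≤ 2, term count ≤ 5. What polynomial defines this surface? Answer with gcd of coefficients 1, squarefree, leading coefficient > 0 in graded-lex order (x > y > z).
1. The degree is 1 — the surface is flat (a plane).
2. Reading off the gridlines: it meets the y-axis at y = -2 (among the integer gridlines); it meets the z-axis at z = -2 (among the integer gridlines).
3. Together with the visible shape, these determine p as stated.

3*x - y - z - 2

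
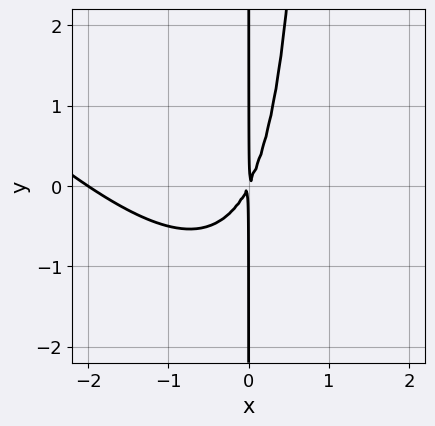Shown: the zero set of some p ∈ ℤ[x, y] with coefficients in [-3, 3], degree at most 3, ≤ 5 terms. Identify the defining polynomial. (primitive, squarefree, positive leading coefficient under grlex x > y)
x^3 + x^2*y + 2*x^2 - x*y

Degree: no degree-2 curve has this shape, so deg p = 3.
Observable constraints: it meets the x-axis at x = -2 (among the integer gridlines); the visible y-axis segment lies entirely on the curve.
Matching integer coefficients to the picture gives p.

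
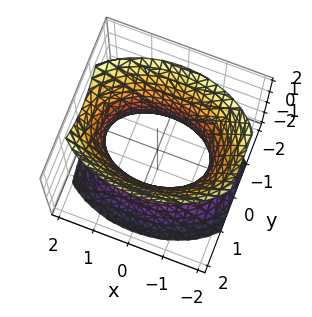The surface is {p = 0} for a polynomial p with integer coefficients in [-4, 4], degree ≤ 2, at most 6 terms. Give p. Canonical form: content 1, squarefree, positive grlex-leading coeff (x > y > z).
The degree is 2 — an hourglass — one-sheet hyperboloid; a quadric.
Symmetries: it's symmetric under z → −z, forcing even powers of z; mirror symmetry x ↦ −x ⇒ only even powers of x; mirror symmetry y ↦ −y ⇒ only even powers of y.
Against the integer gridlines: the surface avoids every integer z-axis point in the box; among the integer gridlines, it crosses the y-axis at y ∈ {-1, 1}.
Together with the visible shape, these determine p as stated.

x^2 + 2*y^2 - z^2 - 2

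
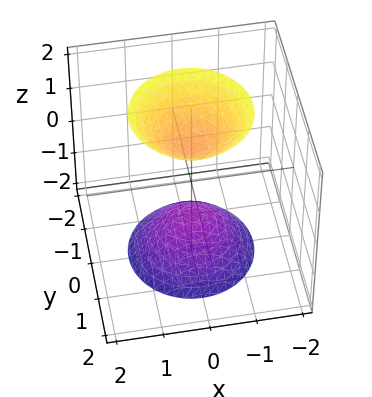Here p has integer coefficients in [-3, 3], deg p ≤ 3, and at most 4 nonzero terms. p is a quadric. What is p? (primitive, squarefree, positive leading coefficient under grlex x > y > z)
2*x^2 + 2*y^2 - z^2 + 1

I count 2 distinct pieces.
The degree is 2 — two sheets facing apart; a quadric.
Symmetries: it's symmetric under z → −z, forcing even powers of z; the surface is invariant under rotation about z: p = q(x² + y², z).
Checking where it meets the axes: a circular section at z = -2 has radius between 1 and 2; no x-intercept at any integer in the box; among the integer gridlines, it crosses the z-axis at z ∈ {-1, 1}; it misses every integer gridline on the y-axis.
The integer polynomial consistent with all of this is the stated p.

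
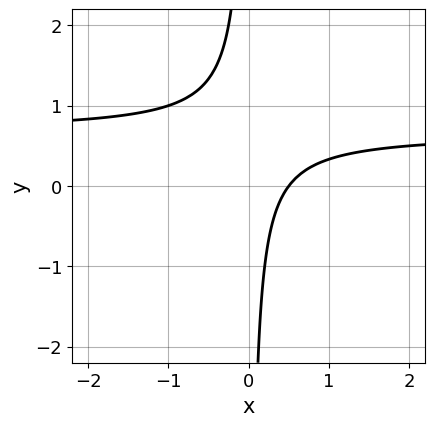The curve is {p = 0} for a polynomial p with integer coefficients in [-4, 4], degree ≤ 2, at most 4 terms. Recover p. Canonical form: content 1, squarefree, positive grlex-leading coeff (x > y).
1. The degree is 2 — a generic line meets the curve in up to 2 points.
2. Observable constraints: it misses every integer gridline on the y-axis.
3. Together with the visible shape, these determine p as stated.

3*x*y - 2*x + 1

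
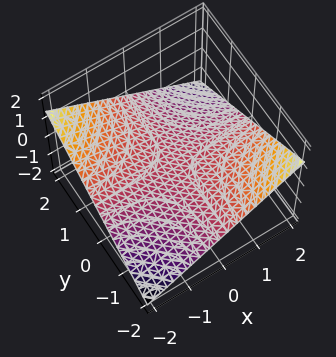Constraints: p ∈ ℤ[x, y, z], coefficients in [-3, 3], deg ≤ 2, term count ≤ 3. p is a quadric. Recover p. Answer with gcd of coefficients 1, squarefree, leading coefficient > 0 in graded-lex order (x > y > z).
x*y + 3*z

(a) The degree is 2 — a hyperbolic paraboloid; a quadric.
(b) From the visible intercepts: every point of the y-axis in the box is on the surface; every point of the x-axis in the box is on the surface.
(c) Fitting integer coefficients to these (and the overall shape) gives p.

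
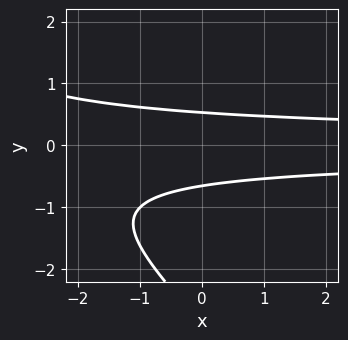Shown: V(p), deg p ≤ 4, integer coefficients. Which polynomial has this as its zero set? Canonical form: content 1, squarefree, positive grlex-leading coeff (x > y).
x*y^2 + y^3 + 3*y^2 - 1

1. deg p = 3. No degree-2 curve has this shape.
2. Against the integer gridlines: no x-intercept at any integer in the box.
3. Fitting integer coefficients to these (and the overall shape) gives p.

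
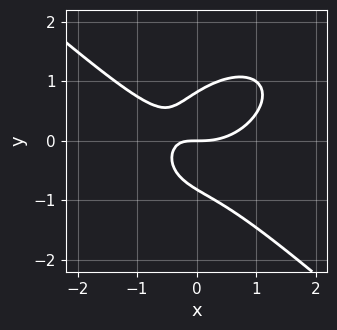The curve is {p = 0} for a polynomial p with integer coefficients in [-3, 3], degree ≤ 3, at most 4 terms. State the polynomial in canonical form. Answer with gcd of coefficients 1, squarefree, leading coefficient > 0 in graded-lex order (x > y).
(a) deg p = 3. No degree-2 curve has this shape.
(b) From the axis intercepts and sections: it crosses the y-axis at the gridline y = 0; it crosses the x-axis at the gridline x = 0.
(c) Putting this together gives p.

2*x^3 + 3*y^3 - 3*x*y - 2*y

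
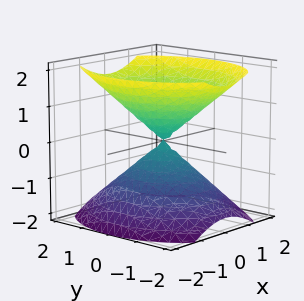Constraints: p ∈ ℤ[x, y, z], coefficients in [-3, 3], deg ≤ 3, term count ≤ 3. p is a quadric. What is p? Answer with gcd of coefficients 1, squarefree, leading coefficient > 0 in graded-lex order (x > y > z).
3*x^2 + 2*y^2 - 3*z^2

There are 2 components. They look like related sheets of one shape, so recover p as a whole.
The degree is 2 — two nappes meeting at a single point; a quadric.
Symmetries: mirror symmetry y ↦ −y ⇒ only even powers of y; it's symmetric under z → −z, forcing even powers of z; the x ↦ −x reflection is a symmetry, so x appears only in even powers.
Against the integer gridlines: it crosses the y-axis at the gridline y = 0; it crosses the z-axis at the gridline z = 0; it crosses the x-axis at the gridline x = 0.
Solving for integer coefficients yields p as stated.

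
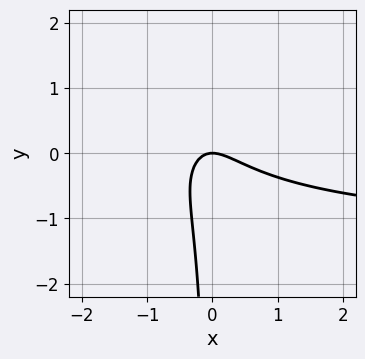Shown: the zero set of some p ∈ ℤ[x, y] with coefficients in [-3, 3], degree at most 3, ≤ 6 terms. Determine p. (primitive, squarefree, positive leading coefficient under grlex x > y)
2*x^2*y - 3*x*y^2 + 3*x^2 + 3*x*y + 2*y

1. deg p = 3. The shape is more complex than any degree-2 curve.
2. Reading off the gridlines: it meets the x-axis at x = 0 (among the integer gridlines); one y-axis crossing is at y = 0.
3. These observations pin down the coefficients.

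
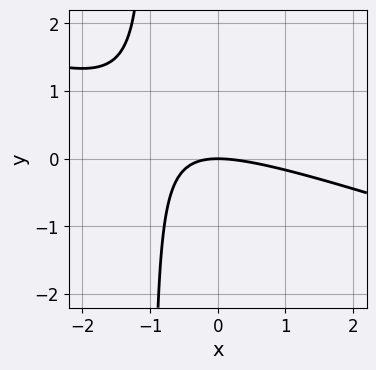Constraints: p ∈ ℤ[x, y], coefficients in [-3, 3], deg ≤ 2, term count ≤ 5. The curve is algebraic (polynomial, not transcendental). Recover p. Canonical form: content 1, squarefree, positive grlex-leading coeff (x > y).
(a) Degree: a generic line meets the curve in up to 2 points, so deg p = 2.
(b) Against the integer gridlines: one y-axis crossing is at y = 0; it meets the x-axis at x = 0 (among the integer gridlines).
(c) Matching integer coefficients to the picture gives p.

x^2 + 3*x*y + 3*y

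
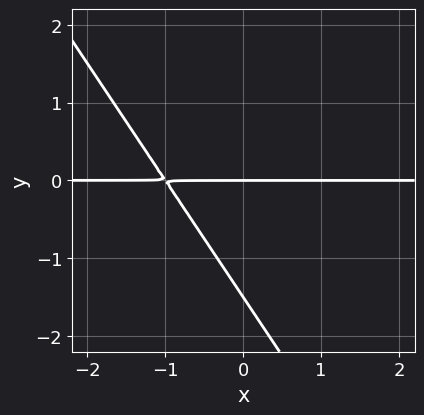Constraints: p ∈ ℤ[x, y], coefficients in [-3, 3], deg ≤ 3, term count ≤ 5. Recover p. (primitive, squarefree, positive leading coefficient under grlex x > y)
1. Degree: no degree-1 curve has this shape, so deg p = 2.
2. Reading off the gridlines: it crosses the y-axis at the gridline y = 0; the visible x-axis segment lies entirely on the curve.
3. Assembling these constraints gives the stated polynomial.

3*x*y + 2*y^2 + 3*y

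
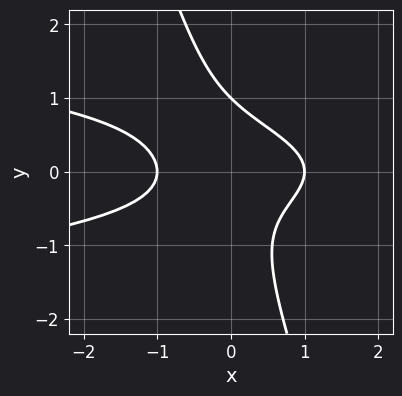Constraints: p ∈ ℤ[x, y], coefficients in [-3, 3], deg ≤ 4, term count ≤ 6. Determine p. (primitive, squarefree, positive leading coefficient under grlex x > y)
First, degree: a generic line meets the curve in up to 3 points, so deg p = 3.
Next, from the visible intercepts: it meets the y-axis at y = 1 (among the integer gridlines); among the integer gridlines, it crosses the x-axis at x ∈ {-1, 1}.
Finally, fitting integer coefficients to these (and the overall shape) gives p.

3*x*y^2 + y^3 + x^2 - 1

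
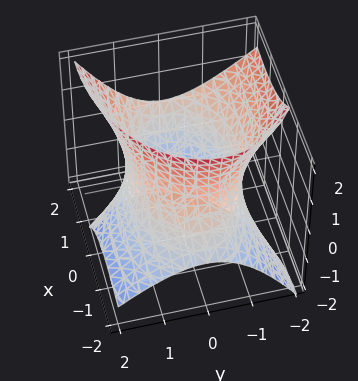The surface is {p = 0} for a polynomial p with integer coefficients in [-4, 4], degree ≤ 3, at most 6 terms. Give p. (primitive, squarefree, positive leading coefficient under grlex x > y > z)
1. The degree is 2 — a generic line meets the surface in up to 2 points.
2. Observable constraints: the surface avoids every integer z-axis point in the box.
3. Assembling these constraints gives the stated polynomial.

x^2 - 2*x*z + 2*y^2 + y*z - z^2 - 3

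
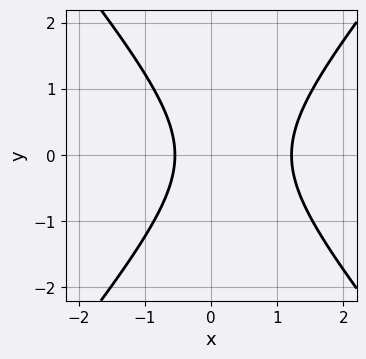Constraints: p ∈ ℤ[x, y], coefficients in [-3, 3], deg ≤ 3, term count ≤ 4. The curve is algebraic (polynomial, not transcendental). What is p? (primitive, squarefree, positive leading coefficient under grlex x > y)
3*x^2 - 2*y^2 - 2*x - 2

The degree is 2 — no degree-1 curve has this shape.
Symmetries: the y ↦ −y reflection is a symmetry, so y appears only in even powers.
From the axis intercepts and sections: the curve avoids every integer y-axis point in the box.
Together with the visible shape, these determine p as stated.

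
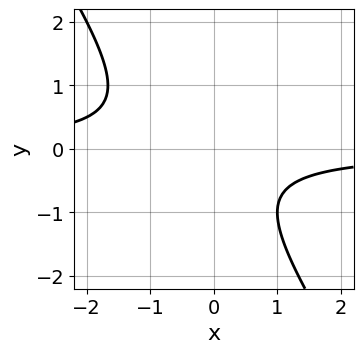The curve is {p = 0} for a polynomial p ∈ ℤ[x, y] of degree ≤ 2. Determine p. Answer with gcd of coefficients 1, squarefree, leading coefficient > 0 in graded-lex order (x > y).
3*x*y + 2*y^2 + y + 2

deg p = 2.
From the visible intercepts: no x-intercept at any integer in the box; the curve avoids every integer y-axis point in the box.
Solving for integer coefficients yields p as stated.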